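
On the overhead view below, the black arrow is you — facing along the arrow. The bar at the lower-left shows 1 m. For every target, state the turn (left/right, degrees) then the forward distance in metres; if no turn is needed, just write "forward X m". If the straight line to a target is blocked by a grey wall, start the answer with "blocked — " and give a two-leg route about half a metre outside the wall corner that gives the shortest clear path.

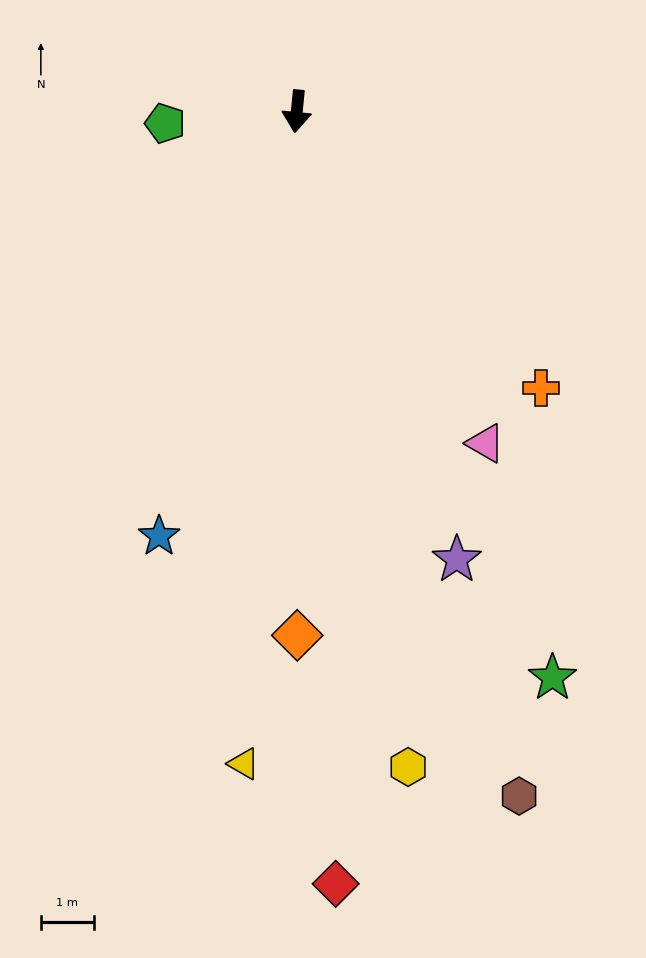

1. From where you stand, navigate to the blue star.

turn right 12°, forward 8.5 m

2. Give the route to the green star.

turn left 30°, forward 11.8 m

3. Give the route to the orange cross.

turn left 47°, forward 7.0 m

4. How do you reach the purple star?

turn left 25°, forward 9.0 m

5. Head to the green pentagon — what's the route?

turn right 79°, forward 2.5 m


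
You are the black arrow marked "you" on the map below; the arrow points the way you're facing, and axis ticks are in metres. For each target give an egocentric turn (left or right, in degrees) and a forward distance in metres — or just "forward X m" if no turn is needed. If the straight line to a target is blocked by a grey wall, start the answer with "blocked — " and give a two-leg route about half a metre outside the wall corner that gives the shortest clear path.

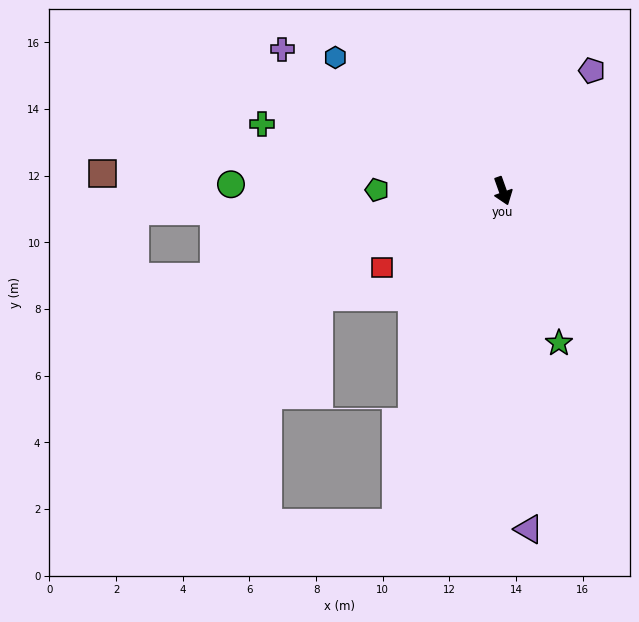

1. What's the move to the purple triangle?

turn right 15°, forward 10.2 m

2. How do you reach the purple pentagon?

turn left 124°, forward 4.5 m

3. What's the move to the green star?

forward 4.9 m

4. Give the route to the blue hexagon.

turn right 148°, forward 6.4 m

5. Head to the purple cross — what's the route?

turn right 142°, forward 7.9 m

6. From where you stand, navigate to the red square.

turn right 77°, forward 4.3 m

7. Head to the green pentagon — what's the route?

turn right 110°, forward 3.8 m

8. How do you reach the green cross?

turn right 125°, forward 7.5 m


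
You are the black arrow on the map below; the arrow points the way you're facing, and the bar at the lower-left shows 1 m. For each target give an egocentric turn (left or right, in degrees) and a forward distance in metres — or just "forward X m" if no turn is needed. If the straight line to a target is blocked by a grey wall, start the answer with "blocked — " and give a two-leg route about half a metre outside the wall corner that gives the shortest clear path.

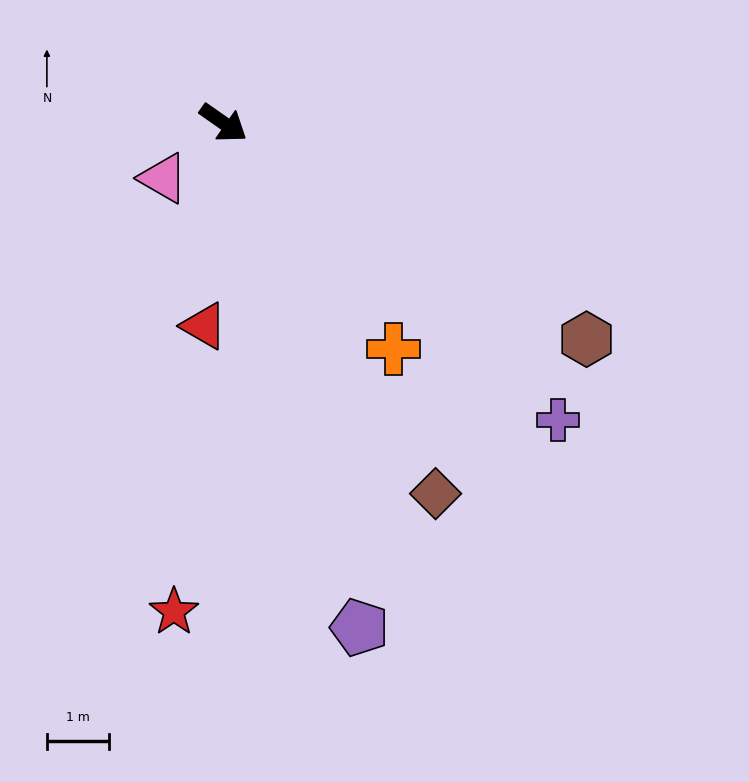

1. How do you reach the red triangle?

turn right 60°, forward 3.3 m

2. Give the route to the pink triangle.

turn right 102°, forward 1.3 m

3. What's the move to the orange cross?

turn right 18°, forward 4.6 m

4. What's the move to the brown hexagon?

turn left 4°, forward 6.9 m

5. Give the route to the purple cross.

turn right 7°, forward 7.3 m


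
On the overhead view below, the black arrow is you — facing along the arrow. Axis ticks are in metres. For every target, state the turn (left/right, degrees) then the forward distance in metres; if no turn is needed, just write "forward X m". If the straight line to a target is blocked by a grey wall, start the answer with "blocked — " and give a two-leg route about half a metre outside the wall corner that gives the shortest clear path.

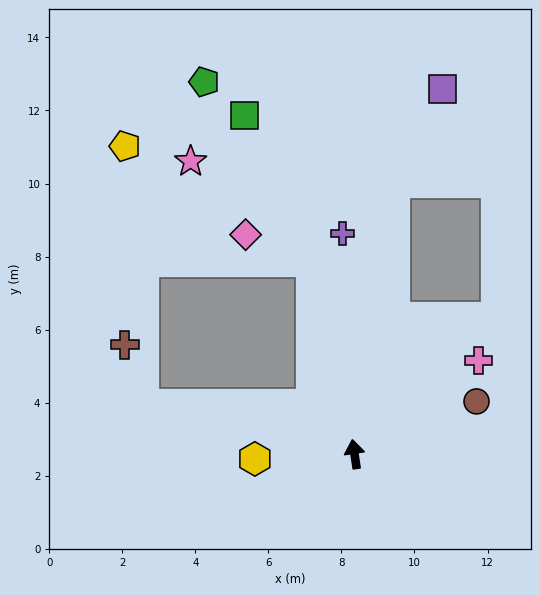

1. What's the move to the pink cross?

turn right 62°, forward 4.2 m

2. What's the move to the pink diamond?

blocked — turn left 4°, forward 5.4 m, then turn left 55°, forward 2.0 m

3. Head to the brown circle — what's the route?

turn right 75°, forward 3.6 m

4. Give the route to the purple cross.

turn right 5°, forward 6.0 m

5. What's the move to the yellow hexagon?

turn left 84°, forward 2.7 m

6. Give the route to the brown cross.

blocked — turn left 68°, forward 5.9 m, then turn right 59°, forward 1.7 m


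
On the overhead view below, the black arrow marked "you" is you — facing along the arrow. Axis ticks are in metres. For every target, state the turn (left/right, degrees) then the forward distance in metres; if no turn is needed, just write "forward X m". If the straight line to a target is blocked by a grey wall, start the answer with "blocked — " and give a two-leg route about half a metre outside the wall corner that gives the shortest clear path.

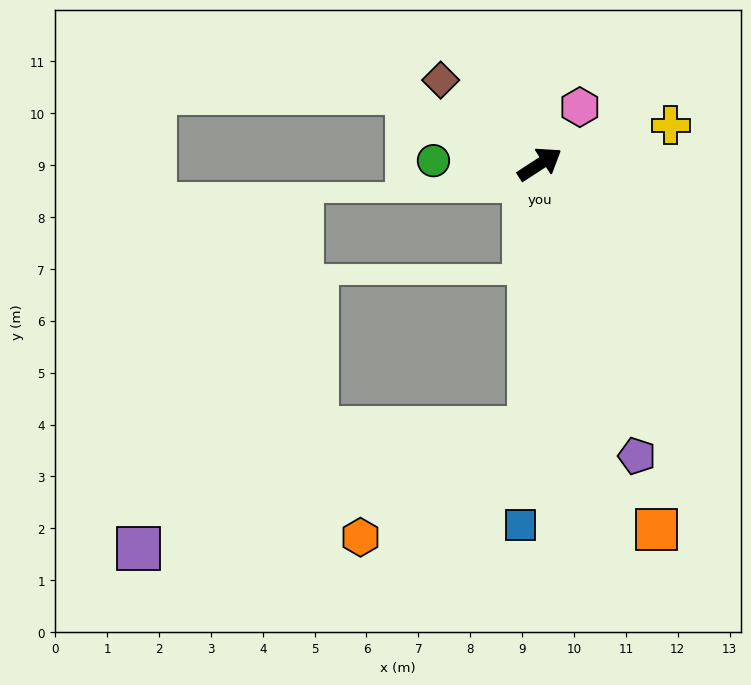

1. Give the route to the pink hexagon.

turn left 22°, forward 1.3 m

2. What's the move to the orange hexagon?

blocked — turn right 125°, forward 5.1 m, then turn right 55°, forward 3.9 m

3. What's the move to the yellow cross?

turn right 16°, forward 2.6 m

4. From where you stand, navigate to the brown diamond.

turn left 107°, forward 2.5 m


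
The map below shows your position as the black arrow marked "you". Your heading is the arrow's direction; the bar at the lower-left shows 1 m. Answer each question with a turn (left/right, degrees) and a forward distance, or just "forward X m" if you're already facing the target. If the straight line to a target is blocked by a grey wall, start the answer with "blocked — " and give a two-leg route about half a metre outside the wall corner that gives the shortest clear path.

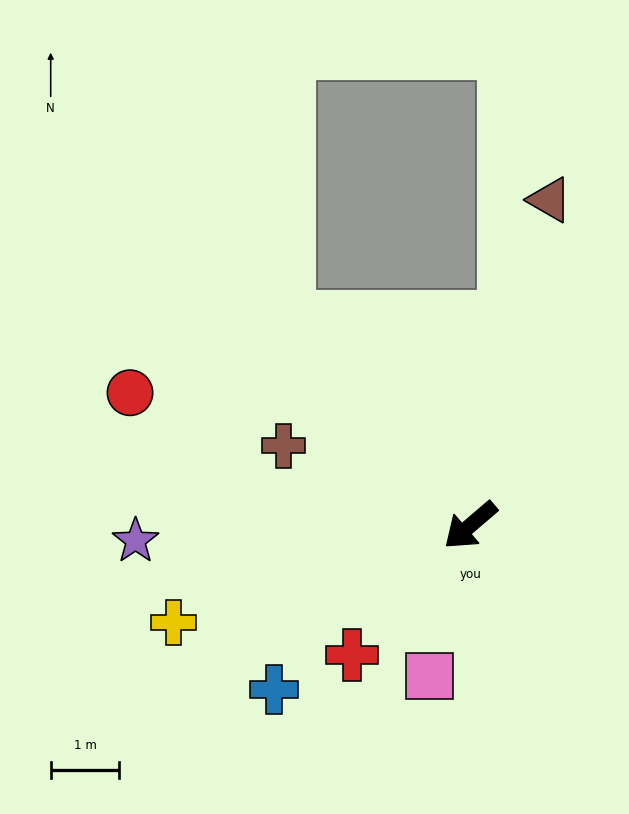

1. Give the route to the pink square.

turn left 34°, forward 2.3 m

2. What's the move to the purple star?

turn right 38°, forward 4.9 m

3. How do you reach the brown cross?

turn right 64°, forward 3.0 m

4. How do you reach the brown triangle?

turn right 144°, forward 4.9 m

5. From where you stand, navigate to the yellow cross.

turn right 22°, forward 4.6 m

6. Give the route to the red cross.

turn left 7°, forward 2.6 m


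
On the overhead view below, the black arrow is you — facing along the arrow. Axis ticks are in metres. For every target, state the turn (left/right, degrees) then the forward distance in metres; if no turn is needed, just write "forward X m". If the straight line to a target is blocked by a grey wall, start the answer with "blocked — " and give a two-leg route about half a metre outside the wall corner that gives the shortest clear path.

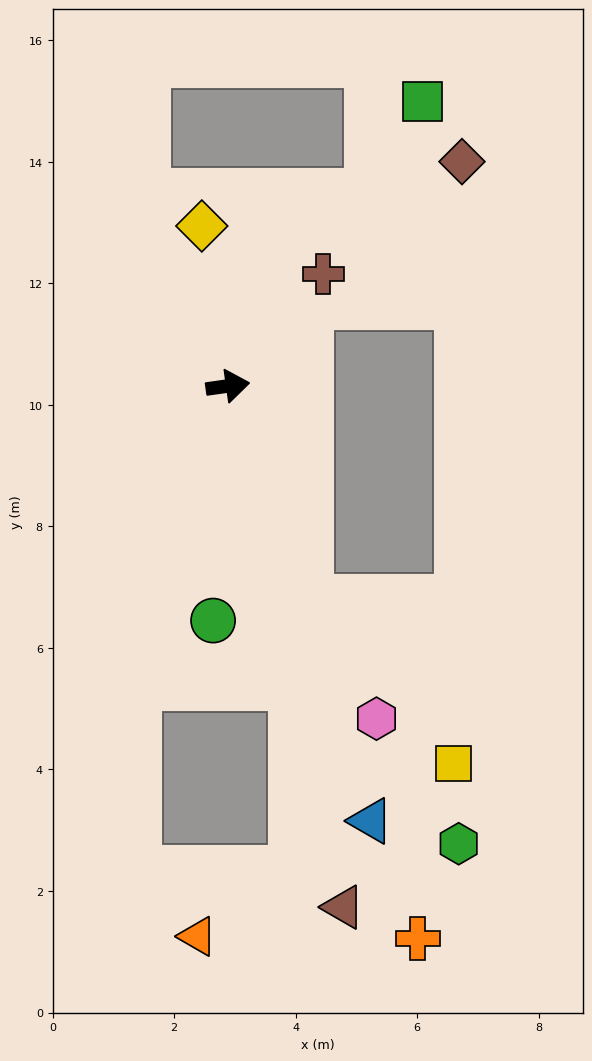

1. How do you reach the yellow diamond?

turn left 91°, forward 2.7 m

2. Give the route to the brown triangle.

turn right 86°, forward 8.8 m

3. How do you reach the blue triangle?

turn right 80°, forward 7.5 m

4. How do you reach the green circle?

turn right 102°, forward 3.9 m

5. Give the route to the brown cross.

turn left 42°, forward 2.4 m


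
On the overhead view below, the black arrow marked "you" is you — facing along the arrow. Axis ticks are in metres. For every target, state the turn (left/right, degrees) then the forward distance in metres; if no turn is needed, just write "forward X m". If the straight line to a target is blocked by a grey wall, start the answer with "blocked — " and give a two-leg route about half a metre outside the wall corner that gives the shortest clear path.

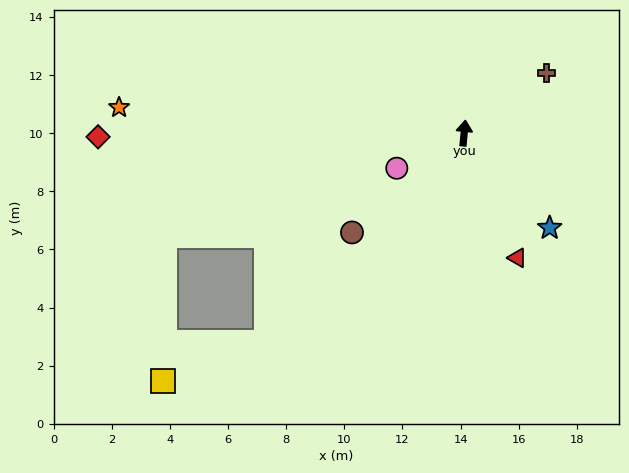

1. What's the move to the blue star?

turn right 133°, forward 4.4 m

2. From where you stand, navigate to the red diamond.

turn left 96°, forward 12.6 m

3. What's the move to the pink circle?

turn left 123°, forward 2.6 m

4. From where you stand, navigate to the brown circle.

turn left 137°, forward 5.2 m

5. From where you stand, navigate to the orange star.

turn left 91°, forward 11.9 m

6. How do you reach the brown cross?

turn right 48°, forward 3.5 m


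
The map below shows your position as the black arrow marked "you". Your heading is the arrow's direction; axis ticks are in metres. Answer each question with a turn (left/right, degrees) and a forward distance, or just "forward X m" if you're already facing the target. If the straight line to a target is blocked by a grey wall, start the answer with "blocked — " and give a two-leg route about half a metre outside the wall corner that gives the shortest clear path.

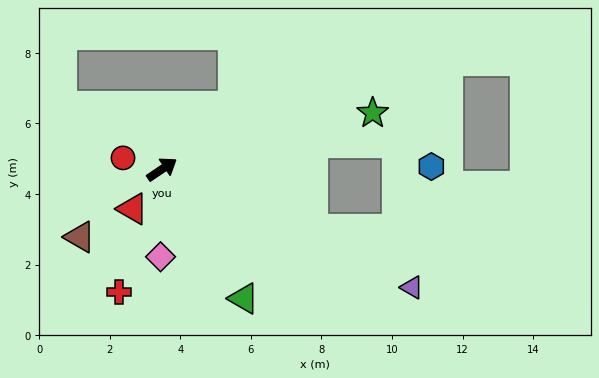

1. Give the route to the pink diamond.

turn right 125°, forward 2.5 m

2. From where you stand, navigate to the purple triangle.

turn right 59°, forward 7.8 m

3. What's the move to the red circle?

turn left 130°, forward 1.2 m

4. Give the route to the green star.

turn right 19°, forward 6.2 m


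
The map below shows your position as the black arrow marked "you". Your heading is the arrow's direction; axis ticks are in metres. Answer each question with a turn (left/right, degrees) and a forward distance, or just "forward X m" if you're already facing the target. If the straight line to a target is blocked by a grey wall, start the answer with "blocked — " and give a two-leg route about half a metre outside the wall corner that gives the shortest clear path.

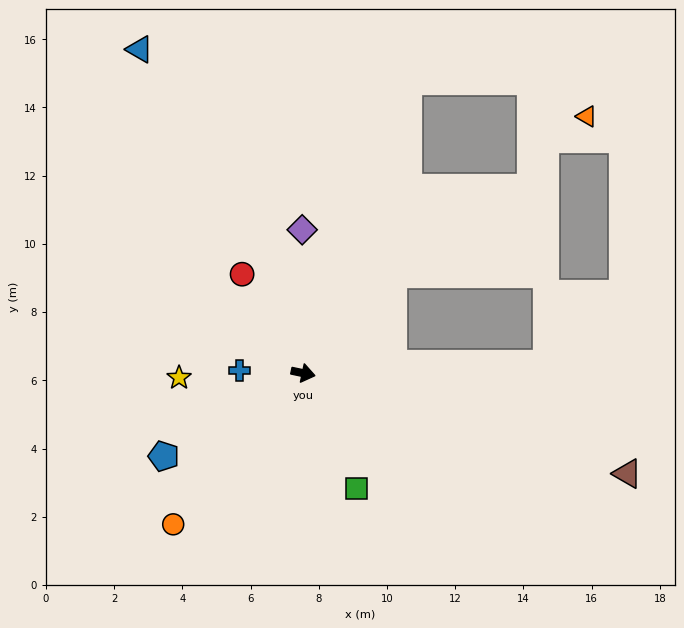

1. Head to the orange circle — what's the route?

turn right 119°, forward 5.8 m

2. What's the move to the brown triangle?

turn right 5°, forward 10.0 m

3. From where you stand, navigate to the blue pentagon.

turn right 137°, forward 4.8 m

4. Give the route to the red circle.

turn left 134°, forward 3.4 m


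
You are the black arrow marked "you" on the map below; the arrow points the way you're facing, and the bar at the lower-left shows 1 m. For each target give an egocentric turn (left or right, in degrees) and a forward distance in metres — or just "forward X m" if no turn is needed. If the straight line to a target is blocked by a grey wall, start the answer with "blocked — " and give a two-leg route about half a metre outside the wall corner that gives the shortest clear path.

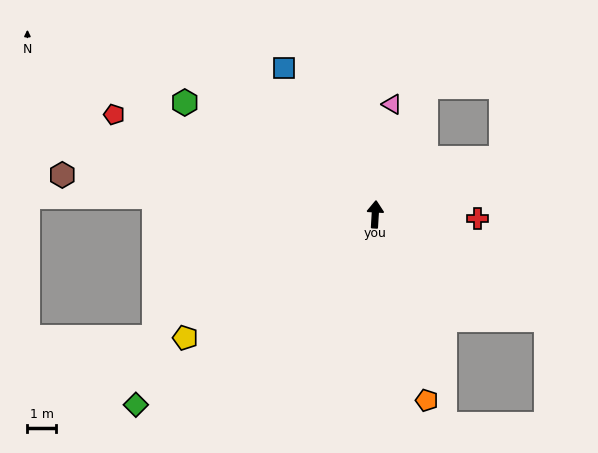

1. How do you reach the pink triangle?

turn right 5°, forward 3.8 m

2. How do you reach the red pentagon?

turn left 72°, forward 9.7 m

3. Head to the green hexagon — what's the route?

turn left 63°, forward 7.6 m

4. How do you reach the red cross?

turn right 89°, forward 3.5 m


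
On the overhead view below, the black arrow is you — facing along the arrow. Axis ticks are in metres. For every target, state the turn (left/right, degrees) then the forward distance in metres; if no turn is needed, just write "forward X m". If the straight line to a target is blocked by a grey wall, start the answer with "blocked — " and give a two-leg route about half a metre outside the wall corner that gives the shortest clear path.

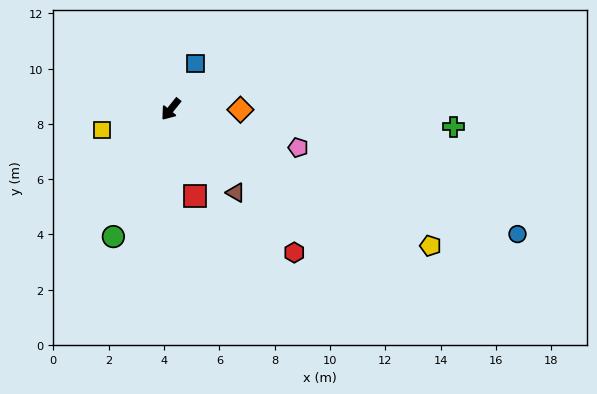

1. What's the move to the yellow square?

turn right 34°, forward 2.6 m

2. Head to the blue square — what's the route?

turn right 170°, forward 1.9 m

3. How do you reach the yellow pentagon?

turn left 101°, forward 10.6 m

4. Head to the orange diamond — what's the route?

turn left 128°, forward 2.5 m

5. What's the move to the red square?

turn left 54°, forward 3.3 m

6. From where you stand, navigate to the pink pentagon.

turn left 112°, forward 4.8 m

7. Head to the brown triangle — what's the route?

turn left 77°, forward 3.8 m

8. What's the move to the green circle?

turn left 14°, forward 5.1 m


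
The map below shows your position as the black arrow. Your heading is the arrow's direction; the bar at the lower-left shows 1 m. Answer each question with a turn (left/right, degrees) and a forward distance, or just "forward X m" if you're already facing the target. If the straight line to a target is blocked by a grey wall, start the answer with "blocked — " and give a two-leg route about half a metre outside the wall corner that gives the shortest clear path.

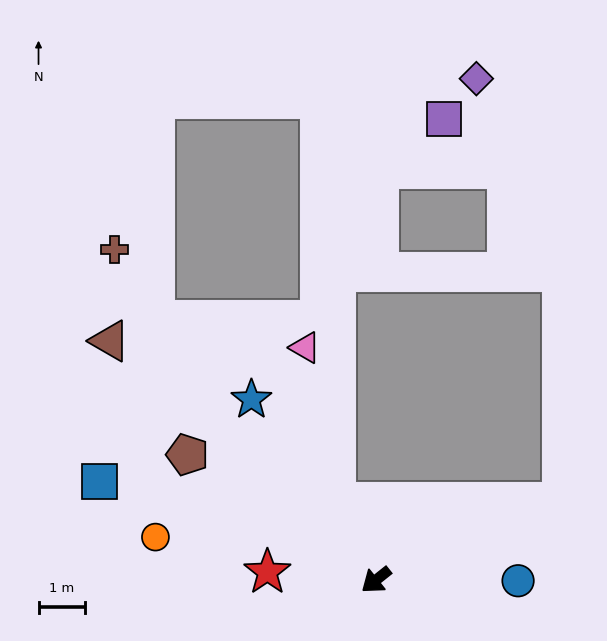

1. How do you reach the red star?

turn right 43°, forward 2.3 m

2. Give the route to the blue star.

turn right 94°, forward 4.7 m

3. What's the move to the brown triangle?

turn right 80°, forward 7.6 m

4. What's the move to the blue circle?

turn left 141°, forward 3.0 m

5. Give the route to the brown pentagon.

turn right 72°, forward 4.8 m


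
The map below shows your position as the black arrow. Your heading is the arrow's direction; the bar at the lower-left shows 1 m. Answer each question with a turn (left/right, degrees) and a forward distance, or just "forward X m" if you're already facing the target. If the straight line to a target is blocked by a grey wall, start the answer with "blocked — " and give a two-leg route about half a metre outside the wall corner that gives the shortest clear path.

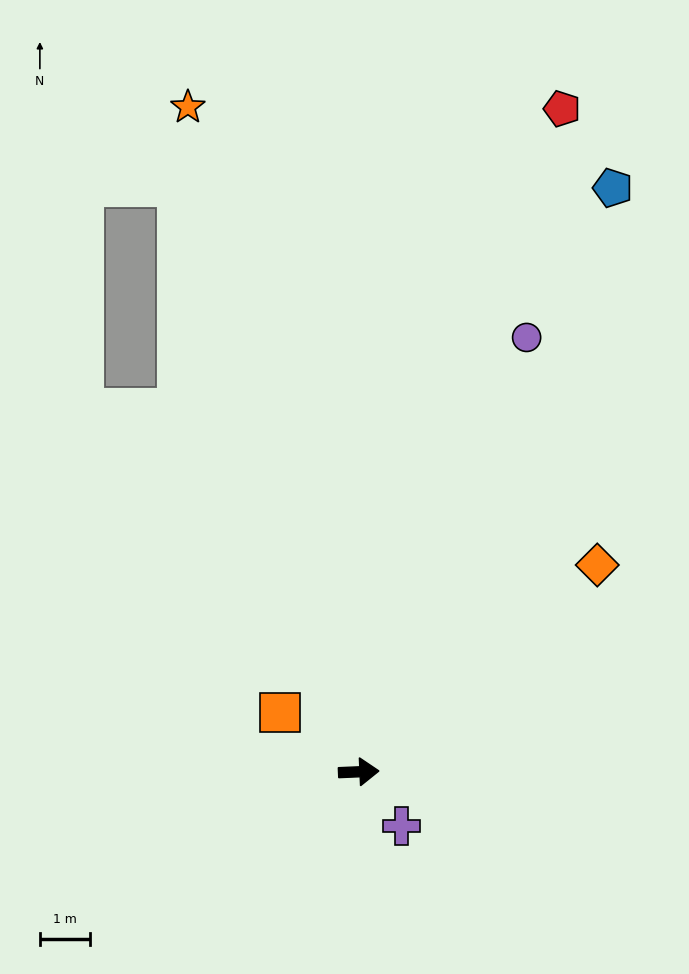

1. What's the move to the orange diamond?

turn left 39°, forward 6.3 m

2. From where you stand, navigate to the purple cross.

turn right 54°, forward 1.4 m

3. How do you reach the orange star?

turn left 102°, forward 13.7 m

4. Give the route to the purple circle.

turn left 66°, forward 9.3 m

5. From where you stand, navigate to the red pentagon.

turn left 71°, forward 13.9 m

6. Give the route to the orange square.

turn left 141°, forward 2.0 m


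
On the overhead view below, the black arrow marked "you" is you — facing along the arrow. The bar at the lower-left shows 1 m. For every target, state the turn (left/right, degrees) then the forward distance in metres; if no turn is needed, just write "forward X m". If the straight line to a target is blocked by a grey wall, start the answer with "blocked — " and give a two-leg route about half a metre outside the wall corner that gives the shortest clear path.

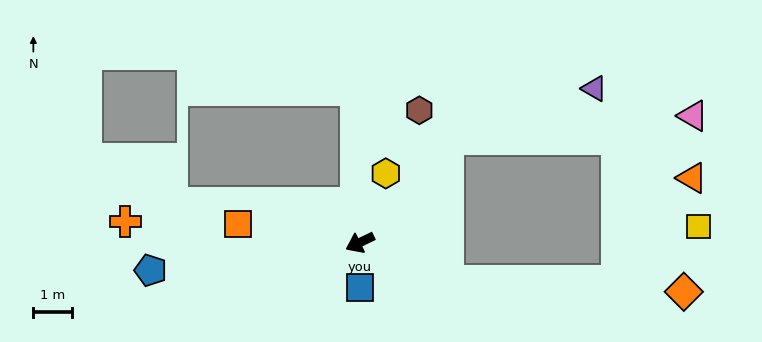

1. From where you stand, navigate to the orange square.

turn right 35°, forward 3.2 m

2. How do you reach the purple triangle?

blocked — turn right 156°, forward 3.6 m, then turn right 31°, forward 4.0 m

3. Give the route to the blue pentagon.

turn right 18°, forward 5.5 m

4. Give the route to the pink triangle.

blocked — turn right 156°, forward 3.6 m, then turn right 44°, forward 6.4 m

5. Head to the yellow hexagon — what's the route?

turn right 136°, forward 1.9 m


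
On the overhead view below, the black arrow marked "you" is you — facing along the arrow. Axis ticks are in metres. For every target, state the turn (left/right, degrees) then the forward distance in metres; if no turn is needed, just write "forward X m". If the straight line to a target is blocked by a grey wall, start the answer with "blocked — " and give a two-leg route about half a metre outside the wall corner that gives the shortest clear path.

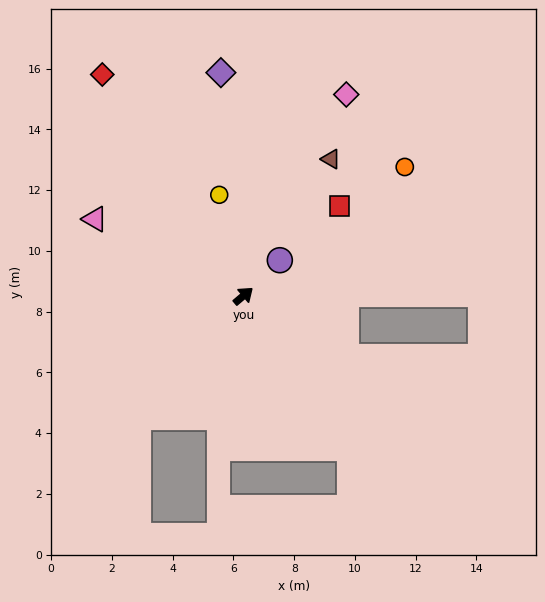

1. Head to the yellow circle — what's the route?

turn left 63°, forward 3.4 m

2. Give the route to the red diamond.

turn left 82°, forward 8.6 m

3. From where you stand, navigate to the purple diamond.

turn left 56°, forward 7.4 m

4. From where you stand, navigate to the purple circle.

turn left 4°, forward 1.7 m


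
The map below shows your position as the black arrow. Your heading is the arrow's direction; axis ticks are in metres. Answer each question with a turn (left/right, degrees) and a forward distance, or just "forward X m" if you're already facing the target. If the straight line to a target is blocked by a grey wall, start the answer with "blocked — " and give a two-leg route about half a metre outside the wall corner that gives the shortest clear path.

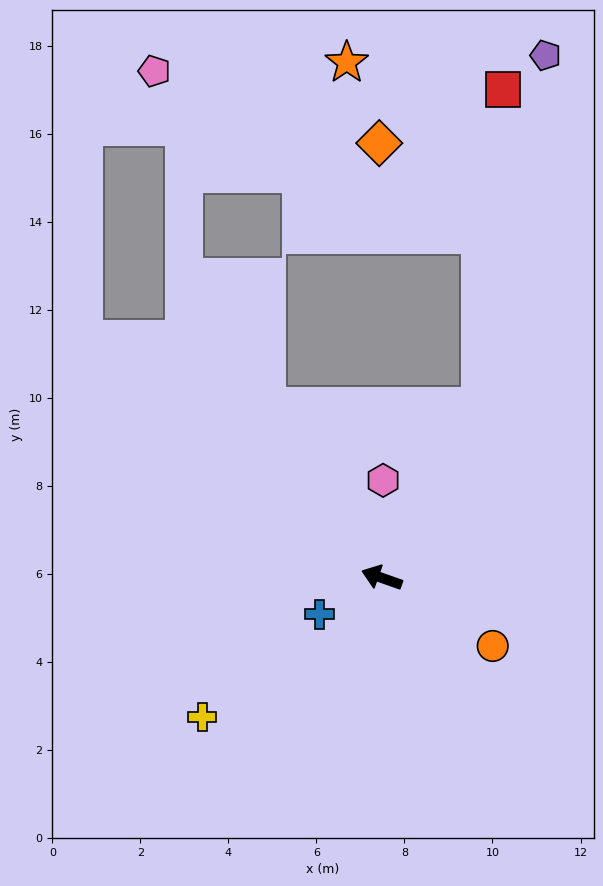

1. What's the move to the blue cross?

turn left 50°, forward 1.6 m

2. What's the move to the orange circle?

turn left 168°, forward 3.0 m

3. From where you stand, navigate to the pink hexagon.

turn right 71°, forward 2.2 m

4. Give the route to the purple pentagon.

blocked — turn right 100°, forward 4.5 m, then turn left 19°, forward 8.1 m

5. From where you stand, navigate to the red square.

blocked — turn right 100°, forward 4.5 m, then turn left 25°, forward 7.2 m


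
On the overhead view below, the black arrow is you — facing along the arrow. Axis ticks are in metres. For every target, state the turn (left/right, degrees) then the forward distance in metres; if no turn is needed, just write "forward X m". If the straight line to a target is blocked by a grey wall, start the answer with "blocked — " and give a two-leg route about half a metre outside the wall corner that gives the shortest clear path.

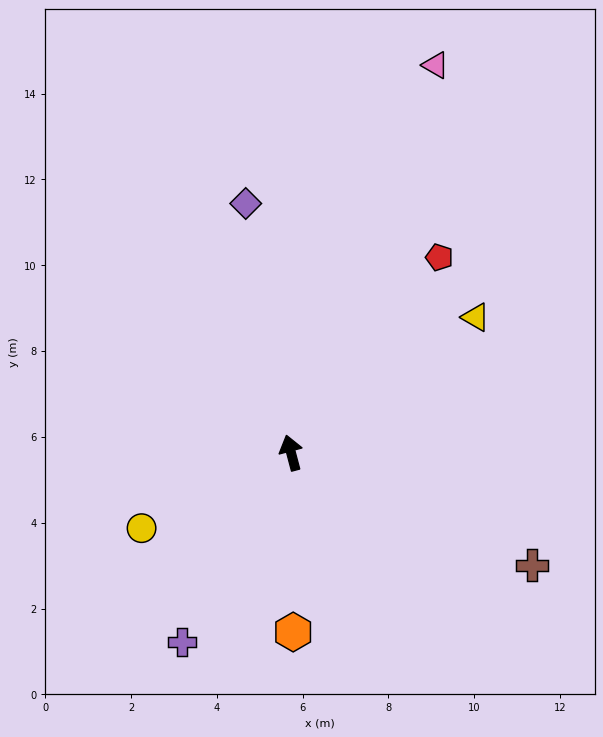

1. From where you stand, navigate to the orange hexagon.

turn left 166°, forward 4.2 m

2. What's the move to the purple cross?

turn left 135°, forward 5.1 m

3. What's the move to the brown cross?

turn right 130°, forward 6.2 m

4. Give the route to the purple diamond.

turn right 5°, forward 5.9 m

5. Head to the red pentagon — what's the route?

turn right 52°, forward 5.7 m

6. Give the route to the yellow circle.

turn left 102°, forward 3.9 m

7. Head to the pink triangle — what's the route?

turn right 35°, forward 9.6 m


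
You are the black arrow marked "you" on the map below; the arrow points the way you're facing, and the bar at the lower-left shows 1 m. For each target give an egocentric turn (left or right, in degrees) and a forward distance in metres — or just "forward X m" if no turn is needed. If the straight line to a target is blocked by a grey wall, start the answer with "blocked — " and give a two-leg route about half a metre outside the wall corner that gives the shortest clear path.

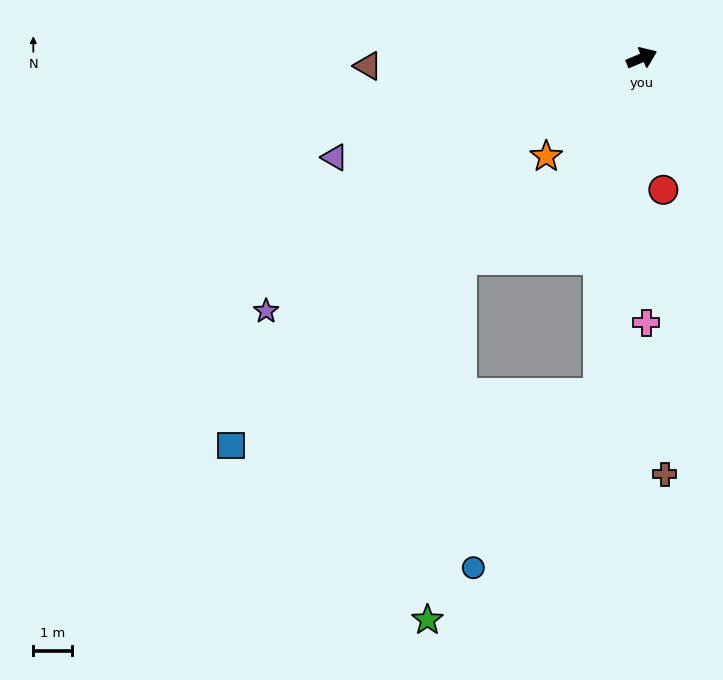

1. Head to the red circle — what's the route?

turn right 104°, forward 3.5 m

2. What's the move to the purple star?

turn right 169°, forward 11.8 m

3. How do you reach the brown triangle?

turn left 159°, forward 7.2 m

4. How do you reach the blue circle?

blocked — turn right 120°, forward 8.9 m, then turn right 29°, forward 5.6 m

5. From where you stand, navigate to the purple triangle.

turn left 175°, forward 8.4 m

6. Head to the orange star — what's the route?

turn right 157°, forward 3.6 m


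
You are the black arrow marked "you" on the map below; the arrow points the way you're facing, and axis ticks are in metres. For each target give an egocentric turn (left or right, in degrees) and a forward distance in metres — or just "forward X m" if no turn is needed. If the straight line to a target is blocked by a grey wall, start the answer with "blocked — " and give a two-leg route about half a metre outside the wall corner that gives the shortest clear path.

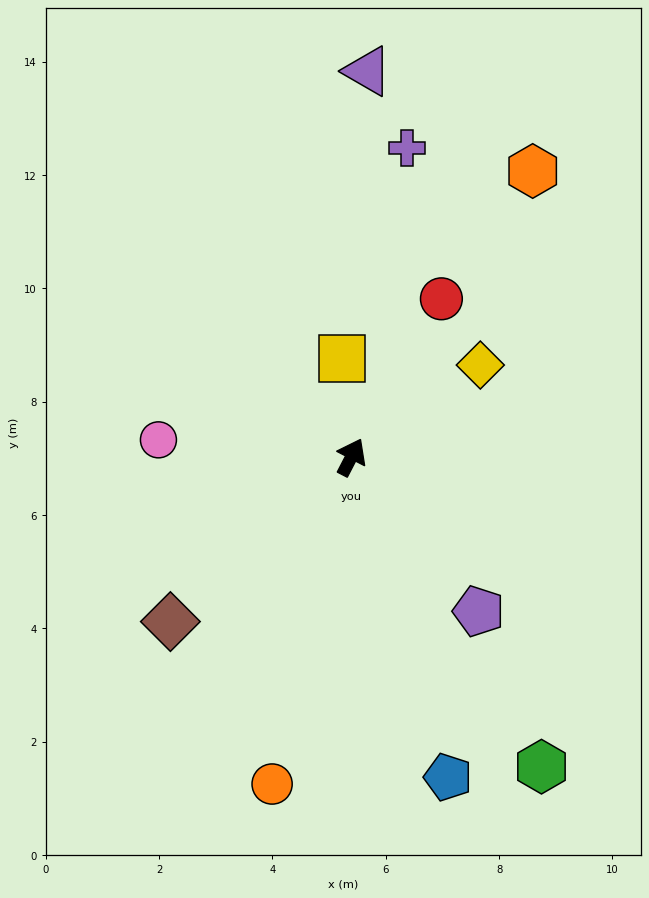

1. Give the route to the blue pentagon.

turn right 136°, forward 5.9 m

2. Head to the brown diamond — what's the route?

turn left 160°, forward 4.3 m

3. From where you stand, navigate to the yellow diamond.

turn right 27°, forward 2.8 m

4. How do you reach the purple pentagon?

turn right 113°, forward 3.5 m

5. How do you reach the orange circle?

turn right 166°, forward 5.9 m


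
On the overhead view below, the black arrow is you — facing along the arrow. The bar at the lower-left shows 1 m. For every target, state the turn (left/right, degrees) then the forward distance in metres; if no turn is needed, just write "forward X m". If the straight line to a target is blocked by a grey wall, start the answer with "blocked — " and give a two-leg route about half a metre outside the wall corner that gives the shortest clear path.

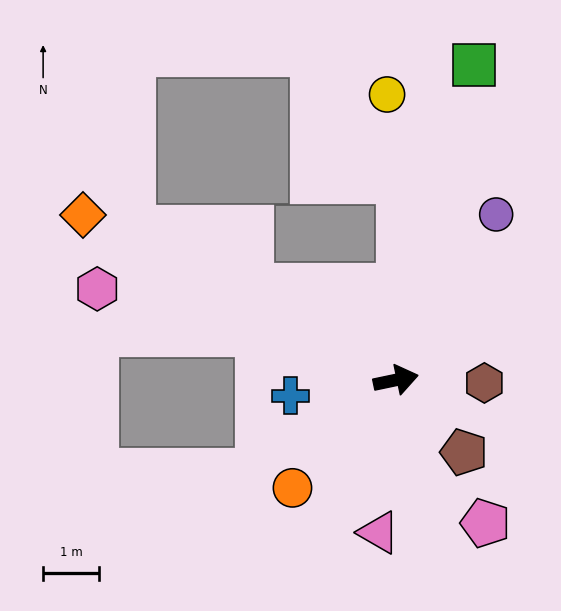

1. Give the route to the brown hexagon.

turn right 14°, forward 1.6 m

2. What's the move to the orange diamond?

turn left 140°, forward 6.3 m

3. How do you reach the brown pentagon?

turn right 59°, forward 1.8 m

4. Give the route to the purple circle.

turn left 47°, forward 3.4 m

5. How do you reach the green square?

turn left 64°, forward 5.8 m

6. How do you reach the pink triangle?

turn right 108°, forward 2.7 m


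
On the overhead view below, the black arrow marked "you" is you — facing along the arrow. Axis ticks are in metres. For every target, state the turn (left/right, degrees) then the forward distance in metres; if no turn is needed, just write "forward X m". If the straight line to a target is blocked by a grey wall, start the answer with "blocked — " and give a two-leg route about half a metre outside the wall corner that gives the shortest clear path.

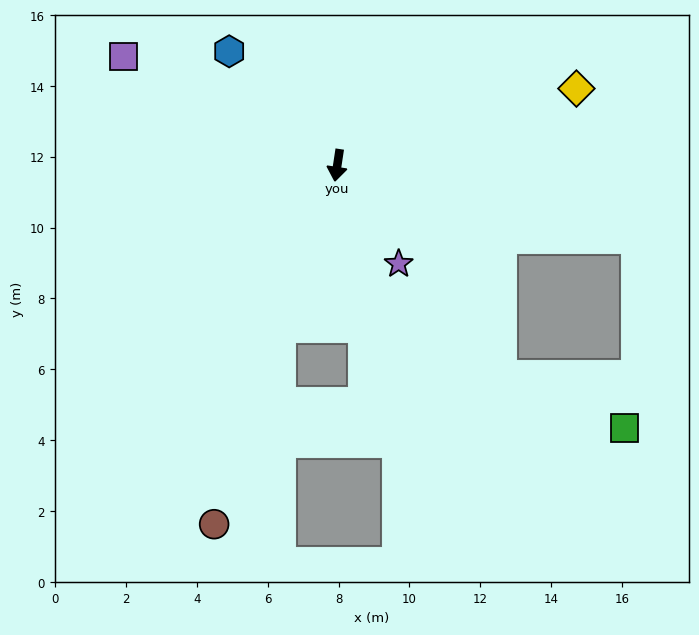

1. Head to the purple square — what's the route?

turn right 108°, forward 6.8 m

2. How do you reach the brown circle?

turn right 10°, forward 10.7 m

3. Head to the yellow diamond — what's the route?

turn left 116°, forward 7.1 m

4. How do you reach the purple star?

turn left 41°, forward 3.3 m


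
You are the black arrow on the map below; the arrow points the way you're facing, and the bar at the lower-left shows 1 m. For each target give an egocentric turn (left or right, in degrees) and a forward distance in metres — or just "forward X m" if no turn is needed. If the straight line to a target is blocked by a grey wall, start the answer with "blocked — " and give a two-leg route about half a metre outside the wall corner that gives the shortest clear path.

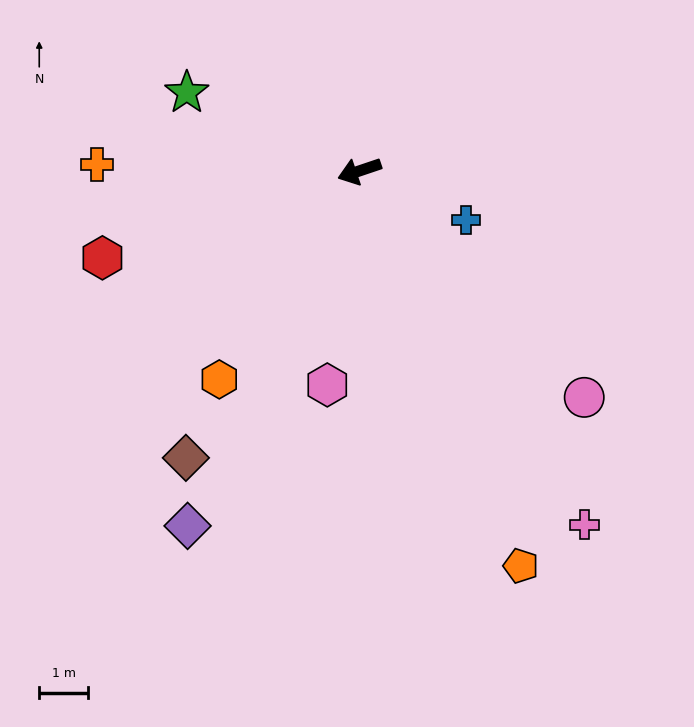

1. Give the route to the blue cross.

turn left 137°, forward 2.4 m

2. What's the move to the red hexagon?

forward 5.6 m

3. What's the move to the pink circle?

turn left 116°, forward 6.5 m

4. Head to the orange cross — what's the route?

turn right 20°, forward 5.4 m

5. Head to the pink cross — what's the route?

turn left 104°, forward 8.6 m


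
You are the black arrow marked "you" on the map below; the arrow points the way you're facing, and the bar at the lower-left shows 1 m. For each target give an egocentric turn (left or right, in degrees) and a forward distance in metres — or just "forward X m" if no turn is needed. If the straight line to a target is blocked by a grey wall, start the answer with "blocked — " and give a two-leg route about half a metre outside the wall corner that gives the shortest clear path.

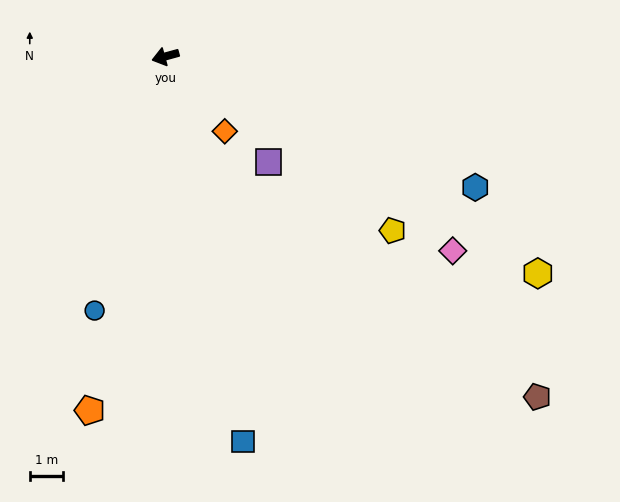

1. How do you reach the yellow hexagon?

turn left 134°, forward 12.8 m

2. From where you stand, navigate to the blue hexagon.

turn left 142°, forward 10.0 m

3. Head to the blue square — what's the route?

turn left 86°, forward 11.7 m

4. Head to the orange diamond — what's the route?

turn left 113°, forward 2.8 m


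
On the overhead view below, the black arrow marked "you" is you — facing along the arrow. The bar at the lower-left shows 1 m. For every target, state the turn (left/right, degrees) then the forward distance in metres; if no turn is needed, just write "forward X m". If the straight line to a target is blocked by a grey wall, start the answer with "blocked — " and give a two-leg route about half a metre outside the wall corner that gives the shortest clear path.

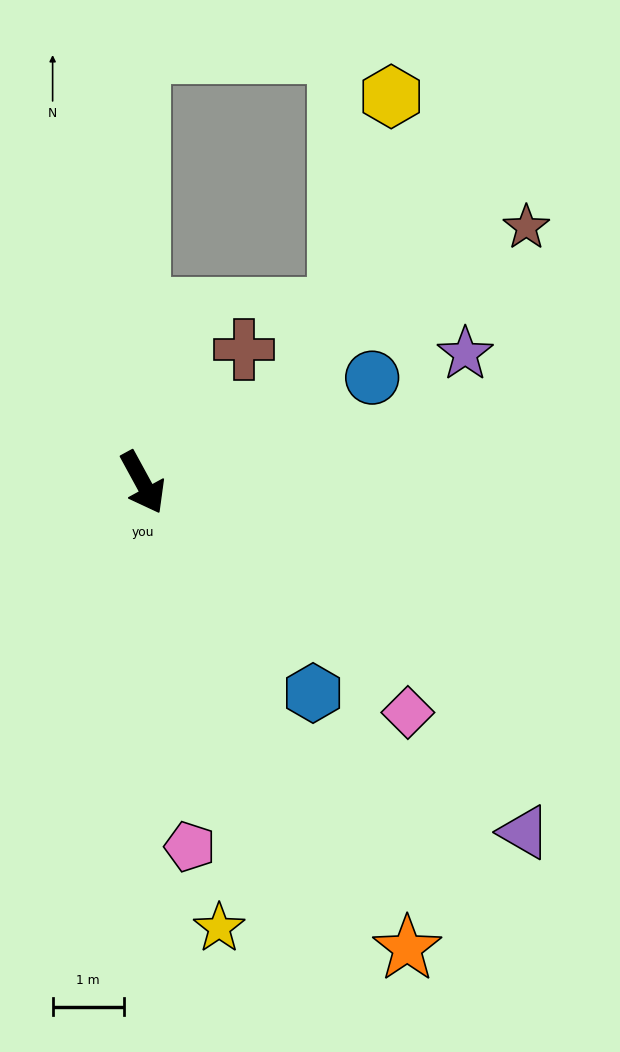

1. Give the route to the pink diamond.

turn left 20°, forward 4.9 m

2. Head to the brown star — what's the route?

turn left 95°, forward 6.5 m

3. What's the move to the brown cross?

turn left 114°, forward 2.3 m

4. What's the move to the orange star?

forward 7.5 m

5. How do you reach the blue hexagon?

turn left 10°, forward 3.8 m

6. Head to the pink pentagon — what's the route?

turn right 21°, forward 5.2 m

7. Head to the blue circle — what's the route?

turn left 86°, forward 3.5 m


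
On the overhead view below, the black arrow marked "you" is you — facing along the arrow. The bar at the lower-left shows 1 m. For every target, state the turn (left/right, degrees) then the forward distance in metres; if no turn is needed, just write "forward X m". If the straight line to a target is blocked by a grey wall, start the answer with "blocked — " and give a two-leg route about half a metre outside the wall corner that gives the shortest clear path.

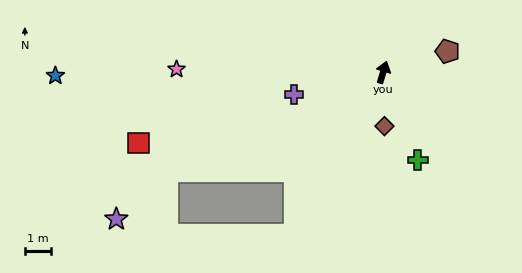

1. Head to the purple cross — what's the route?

turn left 121°, forward 3.5 m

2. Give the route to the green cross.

turn right 142°, forward 3.6 m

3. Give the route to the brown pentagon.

turn right 55°, forward 2.6 m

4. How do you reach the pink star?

turn left 106°, forward 7.8 m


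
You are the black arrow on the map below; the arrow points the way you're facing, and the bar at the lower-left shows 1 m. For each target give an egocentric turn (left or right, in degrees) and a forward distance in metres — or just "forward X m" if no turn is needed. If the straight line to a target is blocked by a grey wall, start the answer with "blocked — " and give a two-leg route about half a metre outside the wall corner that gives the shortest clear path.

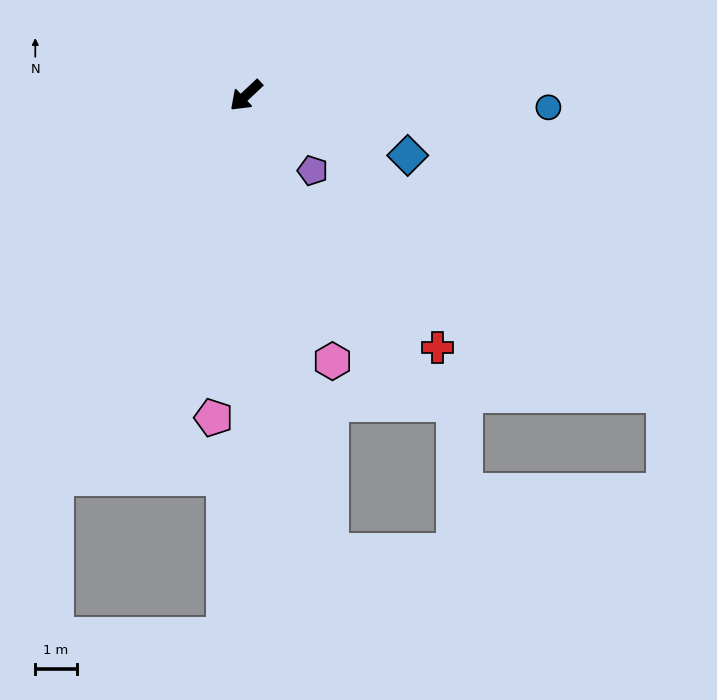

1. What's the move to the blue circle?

turn left 134°, forward 7.3 m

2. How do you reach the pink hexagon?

turn left 65°, forward 6.7 m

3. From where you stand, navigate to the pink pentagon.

turn left 41°, forward 7.8 m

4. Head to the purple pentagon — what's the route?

turn left 88°, forward 2.4 m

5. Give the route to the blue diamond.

turn left 116°, forward 4.2 m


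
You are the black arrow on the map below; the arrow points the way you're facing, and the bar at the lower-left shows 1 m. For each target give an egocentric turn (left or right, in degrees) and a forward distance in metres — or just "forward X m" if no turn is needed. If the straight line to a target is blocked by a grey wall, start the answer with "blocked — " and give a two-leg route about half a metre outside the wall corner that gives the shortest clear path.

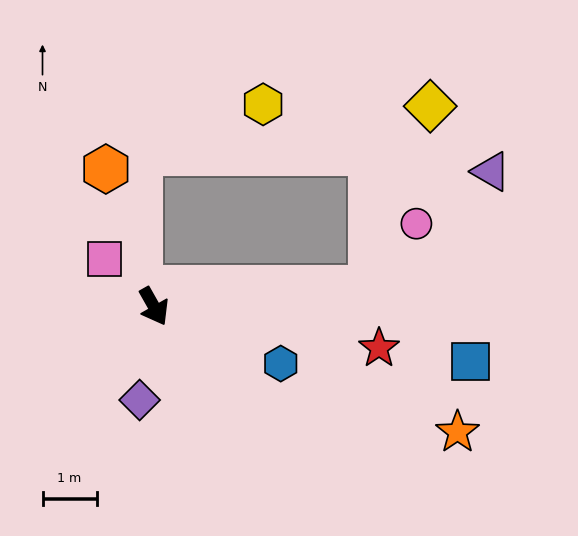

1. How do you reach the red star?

turn left 50°, forward 4.2 m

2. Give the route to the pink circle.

blocked — turn left 65°, forward 4.0 m, then turn left 51°, forward 1.5 m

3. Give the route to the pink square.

turn right 163°, forward 1.3 m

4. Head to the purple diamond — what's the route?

turn right 38°, forward 1.8 m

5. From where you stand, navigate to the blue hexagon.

turn left 36°, forward 2.6 m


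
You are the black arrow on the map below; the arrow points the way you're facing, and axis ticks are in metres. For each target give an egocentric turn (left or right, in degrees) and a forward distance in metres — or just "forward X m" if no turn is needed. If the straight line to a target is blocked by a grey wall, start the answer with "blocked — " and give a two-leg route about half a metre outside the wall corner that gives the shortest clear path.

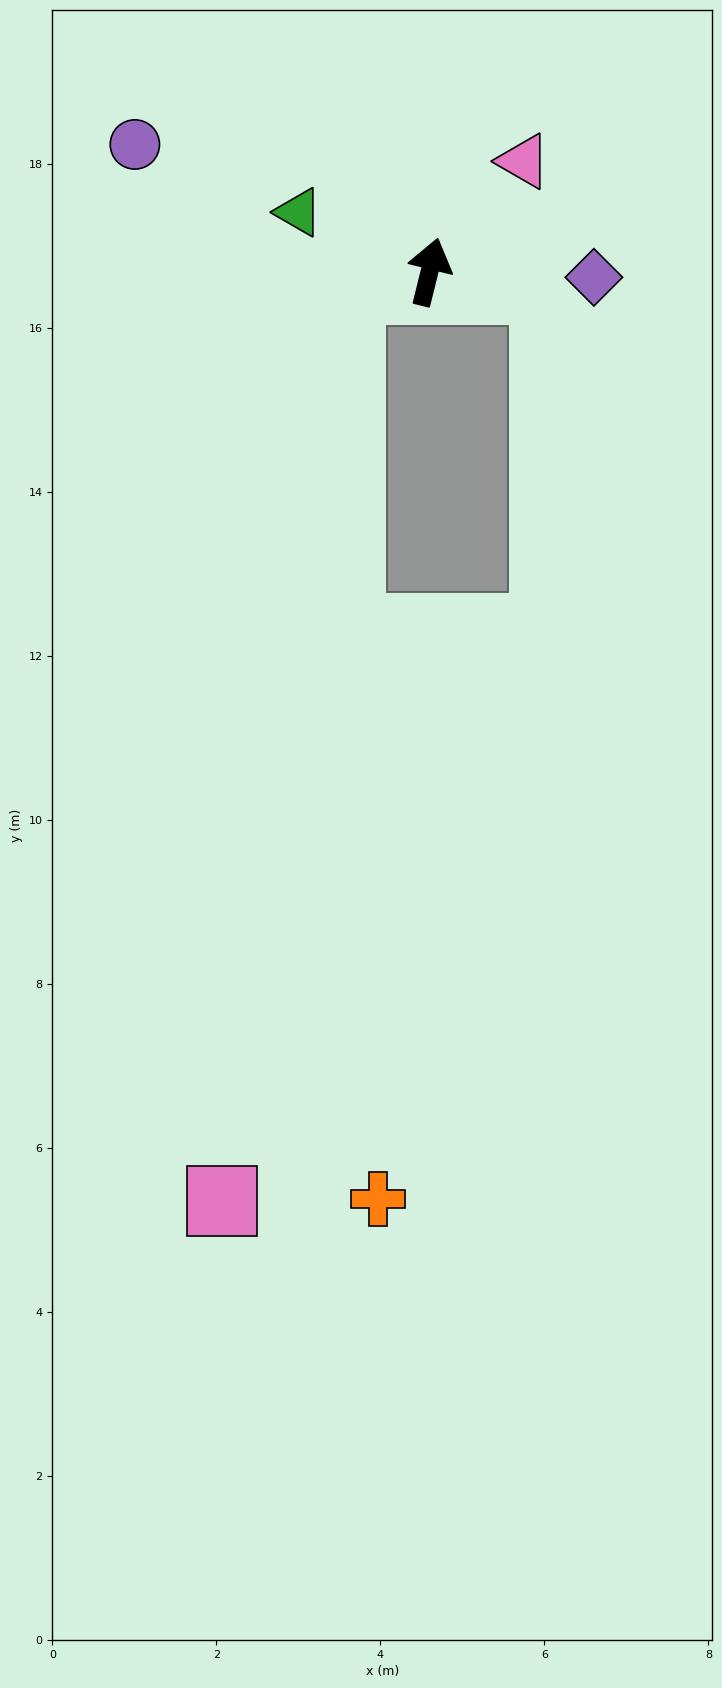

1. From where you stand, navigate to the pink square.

blocked — turn left 116°, forward 1.0 m, then turn left 70°, forward 11.2 m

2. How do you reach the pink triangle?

turn right 27°, forward 1.8 m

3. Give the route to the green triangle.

turn left 79°, forward 1.8 m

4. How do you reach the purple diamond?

turn right 78°, forward 2.0 m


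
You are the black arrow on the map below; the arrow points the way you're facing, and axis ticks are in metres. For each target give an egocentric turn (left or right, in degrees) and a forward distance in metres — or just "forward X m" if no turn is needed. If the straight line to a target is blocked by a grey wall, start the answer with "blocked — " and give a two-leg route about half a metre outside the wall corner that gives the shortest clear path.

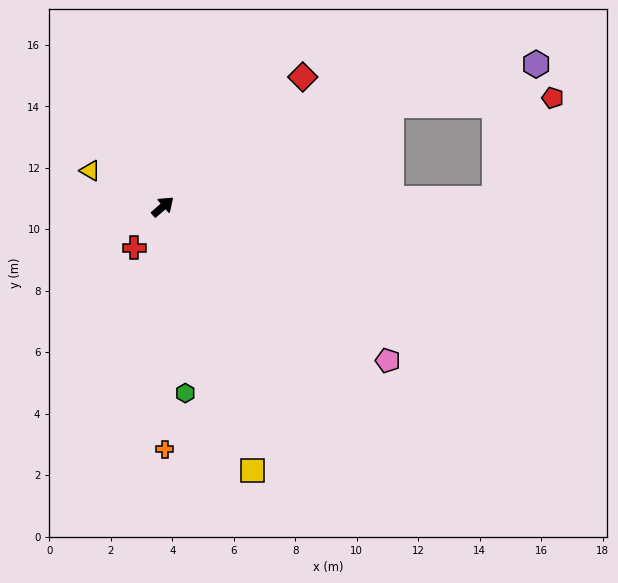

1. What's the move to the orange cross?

turn right 131°, forward 7.9 m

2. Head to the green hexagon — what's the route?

turn right 124°, forward 6.1 m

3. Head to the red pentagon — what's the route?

blocked — turn right 17°, forward 8.1 m, then turn right 22°, forward 5.3 m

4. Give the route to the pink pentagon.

turn right 76°, forward 8.9 m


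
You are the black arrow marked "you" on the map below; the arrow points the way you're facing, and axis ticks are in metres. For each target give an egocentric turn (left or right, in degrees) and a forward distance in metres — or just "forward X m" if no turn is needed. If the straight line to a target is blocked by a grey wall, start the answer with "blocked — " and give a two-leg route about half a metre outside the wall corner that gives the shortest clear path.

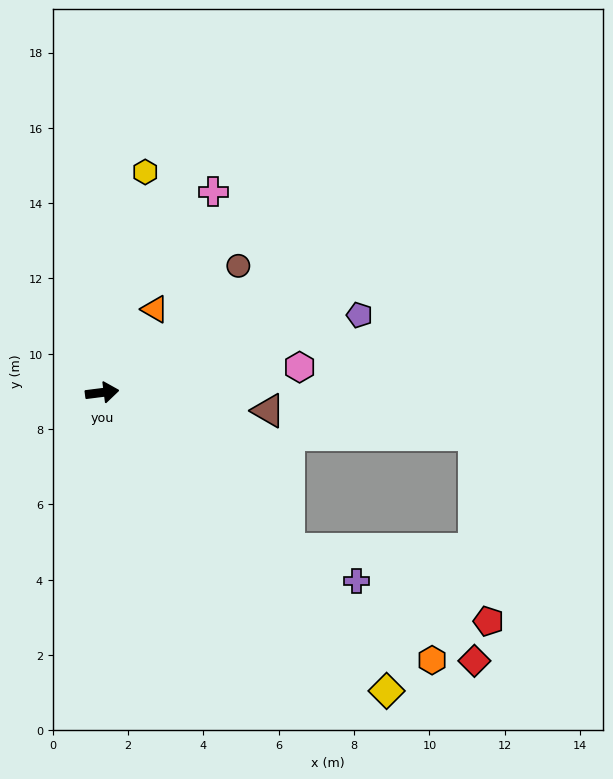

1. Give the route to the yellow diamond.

turn right 54°, forward 10.9 m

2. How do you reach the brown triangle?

turn right 13°, forward 4.4 m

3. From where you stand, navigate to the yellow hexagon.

turn left 72°, forward 6.0 m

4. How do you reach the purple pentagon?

turn left 10°, forward 7.1 m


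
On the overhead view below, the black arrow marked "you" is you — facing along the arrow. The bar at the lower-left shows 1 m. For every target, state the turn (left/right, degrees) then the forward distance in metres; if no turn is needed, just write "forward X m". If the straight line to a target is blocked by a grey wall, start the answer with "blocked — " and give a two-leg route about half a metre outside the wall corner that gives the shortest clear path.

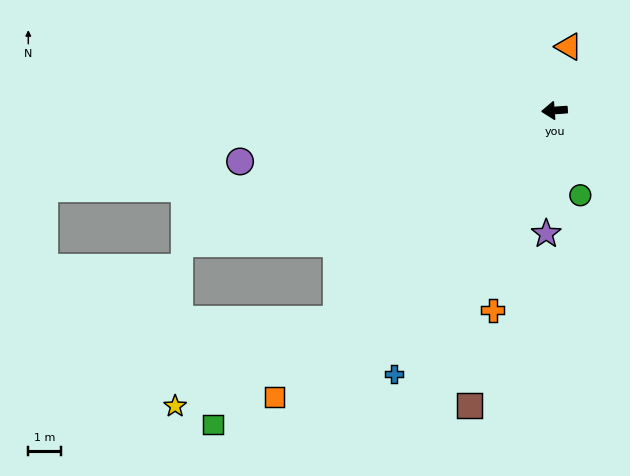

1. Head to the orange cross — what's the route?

turn left 69°, forward 6.5 m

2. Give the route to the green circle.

turn left 103°, forward 2.7 m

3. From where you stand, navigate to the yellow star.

blocked — turn left 40°, forward 9.3 m, then turn right 16°, forward 5.7 m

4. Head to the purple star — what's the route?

turn left 82°, forward 3.8 m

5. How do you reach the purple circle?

turn left 5°, forward 9.8 m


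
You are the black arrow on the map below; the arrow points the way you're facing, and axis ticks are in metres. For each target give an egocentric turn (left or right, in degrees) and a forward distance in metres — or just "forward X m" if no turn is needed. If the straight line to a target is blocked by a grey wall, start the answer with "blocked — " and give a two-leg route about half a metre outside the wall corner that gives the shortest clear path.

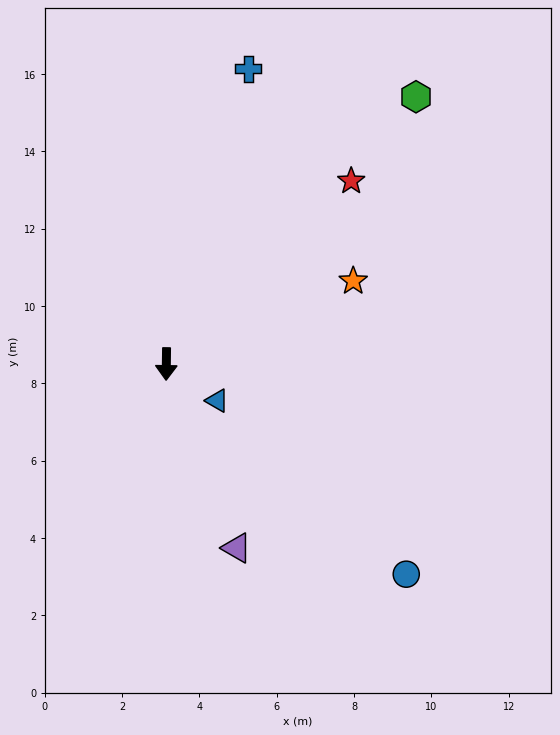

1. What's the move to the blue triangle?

turn left 55°, forward 1.6 m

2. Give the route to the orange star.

turn left 115°, forward 5.3 m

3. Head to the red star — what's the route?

turn left 136°, forward 6.7 m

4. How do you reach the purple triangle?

turn left 22°, forward 5.1 m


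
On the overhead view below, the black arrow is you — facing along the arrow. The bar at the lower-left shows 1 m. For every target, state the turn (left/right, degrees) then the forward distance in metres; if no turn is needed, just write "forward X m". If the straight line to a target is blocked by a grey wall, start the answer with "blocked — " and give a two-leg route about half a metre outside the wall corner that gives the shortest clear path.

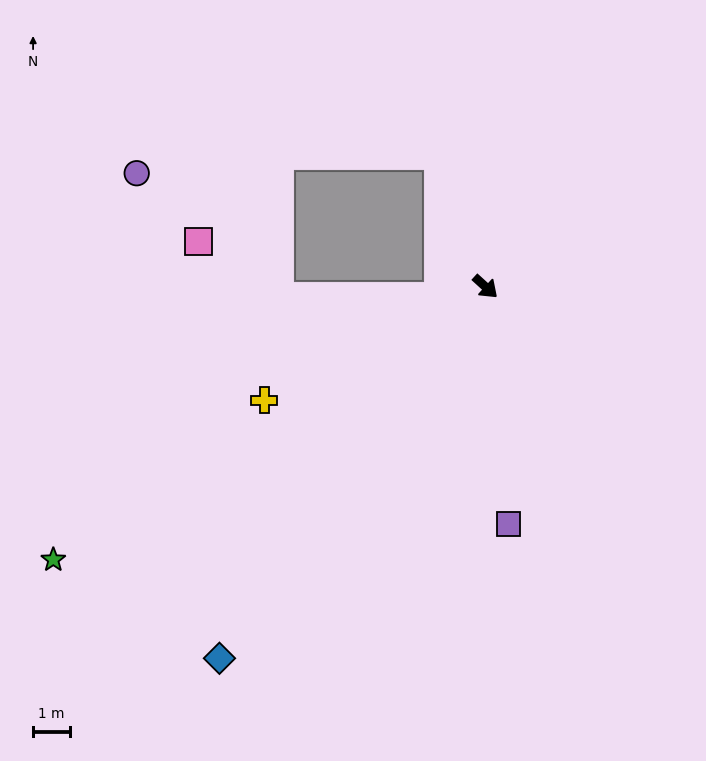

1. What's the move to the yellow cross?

turn right 111°, forward 6.7 m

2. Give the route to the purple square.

turn right 42°, forward 6.4 m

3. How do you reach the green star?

turn right 105°, forward 13.8 m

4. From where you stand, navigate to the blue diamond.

turn right 83°, forward 12.3 m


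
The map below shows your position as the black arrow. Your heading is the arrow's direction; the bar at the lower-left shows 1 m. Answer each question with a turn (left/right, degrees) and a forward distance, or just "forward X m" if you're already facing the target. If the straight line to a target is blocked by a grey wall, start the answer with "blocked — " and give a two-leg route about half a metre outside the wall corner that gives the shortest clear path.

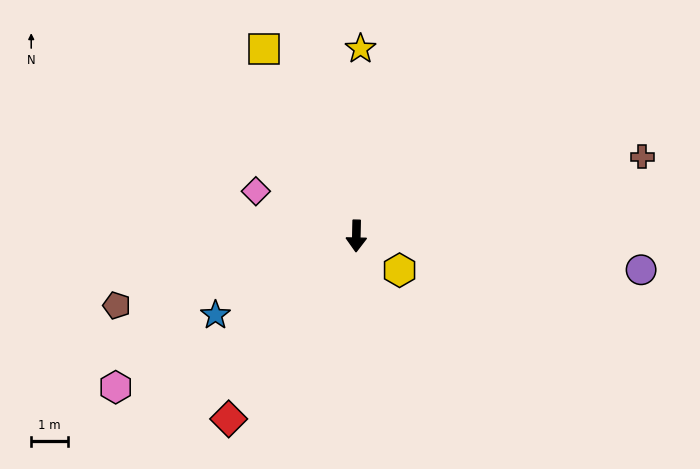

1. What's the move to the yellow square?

turn right 153°, forward 5.7 m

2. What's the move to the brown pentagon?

turn right 73°, forward 6.8 m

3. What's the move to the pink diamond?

turn right 113°, forward 3.0 m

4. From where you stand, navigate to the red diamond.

turn right 34°, forward 6.1 m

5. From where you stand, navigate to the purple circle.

turn left 84°, forward 7.9 m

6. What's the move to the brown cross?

turn left 107°, forward 8.1 m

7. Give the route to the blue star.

turn right 60°, forward 4.4 m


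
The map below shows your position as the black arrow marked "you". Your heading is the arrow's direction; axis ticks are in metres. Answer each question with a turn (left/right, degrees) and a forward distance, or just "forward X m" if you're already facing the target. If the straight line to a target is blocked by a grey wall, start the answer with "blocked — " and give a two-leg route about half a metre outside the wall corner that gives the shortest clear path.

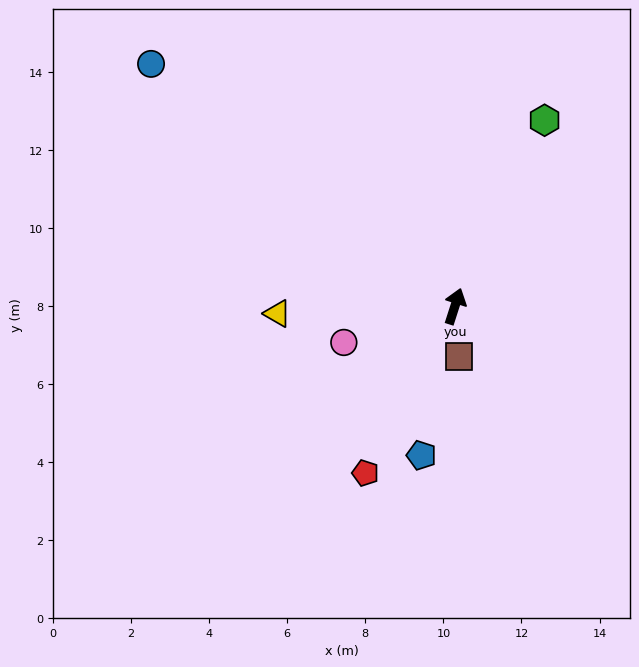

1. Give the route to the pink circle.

turn left 126°, forward 3.0 m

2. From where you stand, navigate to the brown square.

turn right 158°, forward 1.3 m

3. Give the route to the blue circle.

turn left 69°, forward 10.0 m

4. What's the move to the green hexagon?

turn right 8°, forward 5.3 m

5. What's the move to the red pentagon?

turn left 170°, forward 4.8 m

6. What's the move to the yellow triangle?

turn left 110°, forward 4.5 m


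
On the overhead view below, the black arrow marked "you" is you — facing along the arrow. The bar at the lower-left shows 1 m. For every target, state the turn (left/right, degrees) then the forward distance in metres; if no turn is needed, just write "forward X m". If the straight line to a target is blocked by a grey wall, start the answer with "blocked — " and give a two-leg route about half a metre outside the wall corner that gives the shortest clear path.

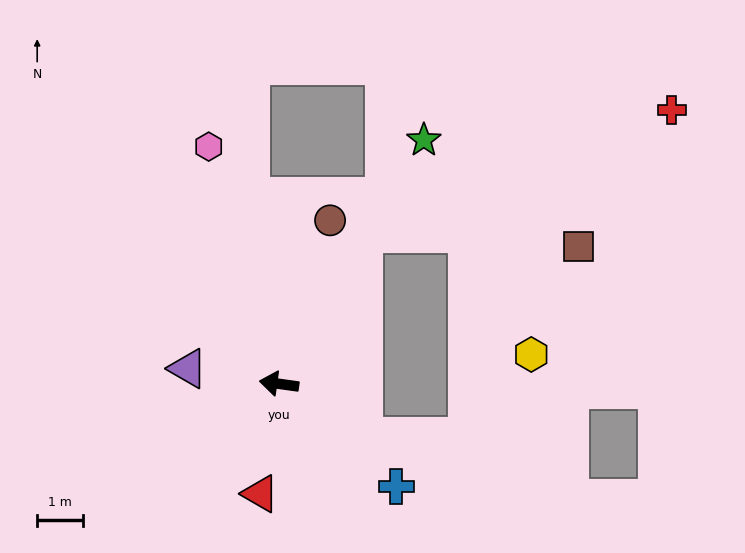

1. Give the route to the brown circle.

turn right 99°, forward 3.8 m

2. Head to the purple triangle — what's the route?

forward 2.0 m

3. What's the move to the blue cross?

turn left 147°, forward 3.4 m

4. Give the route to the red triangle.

turn left 88°, forward 2.5 m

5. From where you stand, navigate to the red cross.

blocked — turn right 111°, forward 3.8 m, then turn right 39°, forward 7.3 m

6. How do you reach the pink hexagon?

turn right 66°, forward 5.4 m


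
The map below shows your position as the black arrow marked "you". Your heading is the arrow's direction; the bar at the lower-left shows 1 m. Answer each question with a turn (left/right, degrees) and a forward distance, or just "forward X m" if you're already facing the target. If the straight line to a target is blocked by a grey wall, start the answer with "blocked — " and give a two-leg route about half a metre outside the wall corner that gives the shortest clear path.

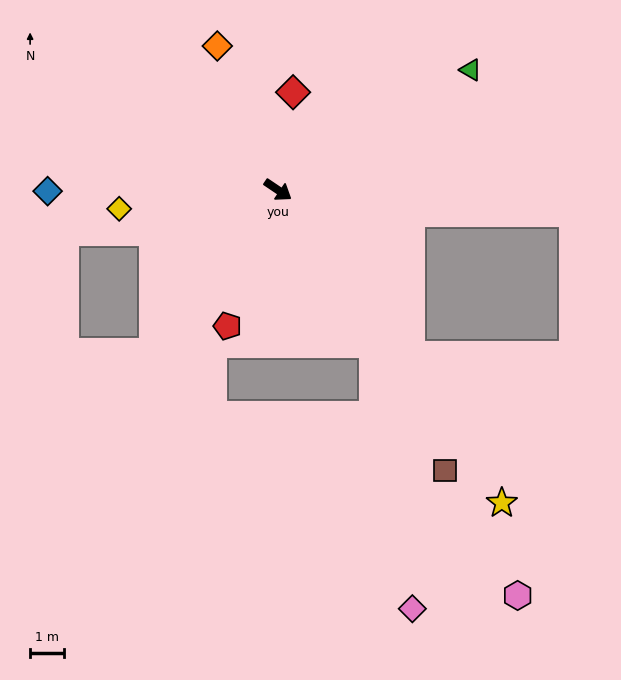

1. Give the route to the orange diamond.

turn left 147°, forward 4.7 m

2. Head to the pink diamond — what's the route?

blocked — turn right 24°, forward 5.4 m, then turn right 24°, forward 8.0 m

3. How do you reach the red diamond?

turn left 115°, forward 3.0 m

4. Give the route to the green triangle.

turn left 66°, forward 6.8 m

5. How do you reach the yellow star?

turn right 20°, forward 11.5 m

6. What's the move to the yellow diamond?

turn right 139°, forward 4.8 m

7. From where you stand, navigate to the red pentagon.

turn right 76°, forward 4.3 m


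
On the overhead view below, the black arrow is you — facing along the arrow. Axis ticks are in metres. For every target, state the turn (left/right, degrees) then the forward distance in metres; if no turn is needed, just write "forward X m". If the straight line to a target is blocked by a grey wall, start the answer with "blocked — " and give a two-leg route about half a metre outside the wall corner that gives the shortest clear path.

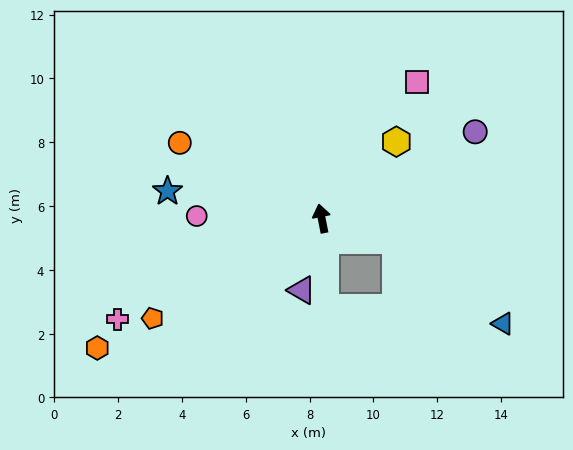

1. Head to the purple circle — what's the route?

turn right 72°, forward 5.5 m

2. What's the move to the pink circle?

turn left 78°, forward 3.9 m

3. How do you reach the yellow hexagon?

turn right 55°, forward 3.4 m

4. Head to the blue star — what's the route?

turn left 69°, forward 4.9 m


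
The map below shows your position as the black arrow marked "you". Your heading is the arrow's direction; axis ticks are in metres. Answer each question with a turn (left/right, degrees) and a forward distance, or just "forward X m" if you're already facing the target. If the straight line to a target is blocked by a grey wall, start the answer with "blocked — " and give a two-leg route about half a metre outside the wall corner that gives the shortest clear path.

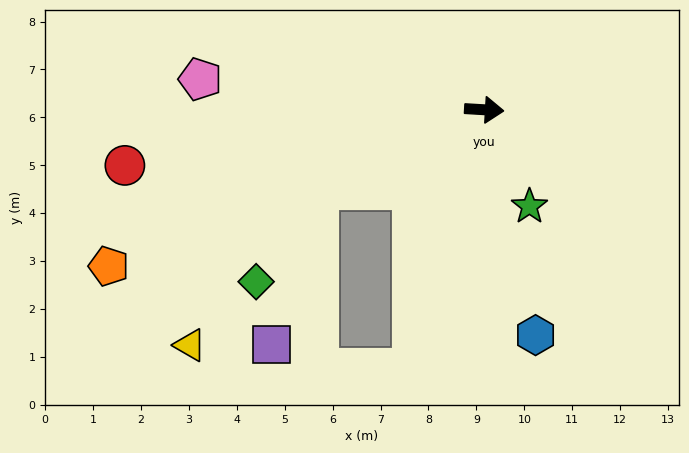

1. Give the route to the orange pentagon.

turn right 154°, forward 8.5 m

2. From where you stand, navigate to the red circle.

turn right 168°, forward 7.6 m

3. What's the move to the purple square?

blocked — turn right 151°, forward 3.8 m, then turn left 47°, forward 3.4 m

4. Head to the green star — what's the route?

turn right 62°, forward 2.2 m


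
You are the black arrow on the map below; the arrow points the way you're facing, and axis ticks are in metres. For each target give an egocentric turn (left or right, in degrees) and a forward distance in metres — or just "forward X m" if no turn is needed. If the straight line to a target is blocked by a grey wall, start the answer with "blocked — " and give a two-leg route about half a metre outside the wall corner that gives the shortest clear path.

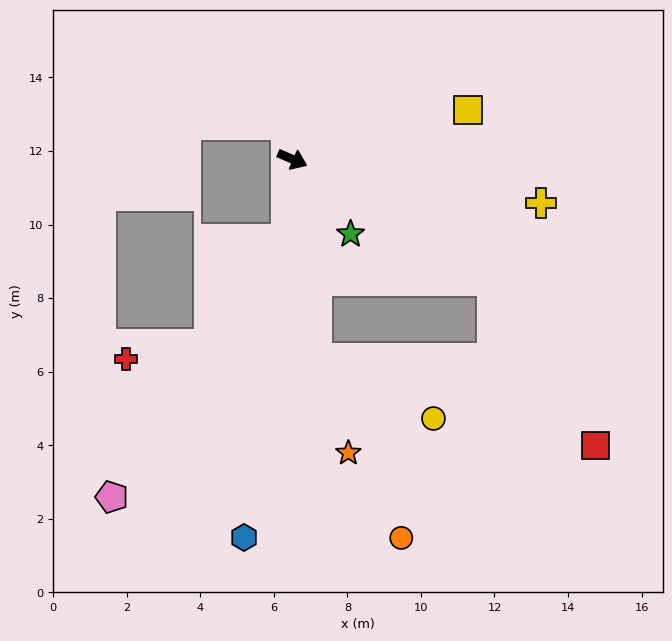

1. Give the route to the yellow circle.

blocked — turn right 60°, forward 5.5 m, then turn left 56°, forward 3.6 m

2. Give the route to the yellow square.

turn left 39°, forward 5.0 m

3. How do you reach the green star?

turn right 29°, forward 2.6 m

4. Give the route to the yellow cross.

turn left 13°, forward 6.9 m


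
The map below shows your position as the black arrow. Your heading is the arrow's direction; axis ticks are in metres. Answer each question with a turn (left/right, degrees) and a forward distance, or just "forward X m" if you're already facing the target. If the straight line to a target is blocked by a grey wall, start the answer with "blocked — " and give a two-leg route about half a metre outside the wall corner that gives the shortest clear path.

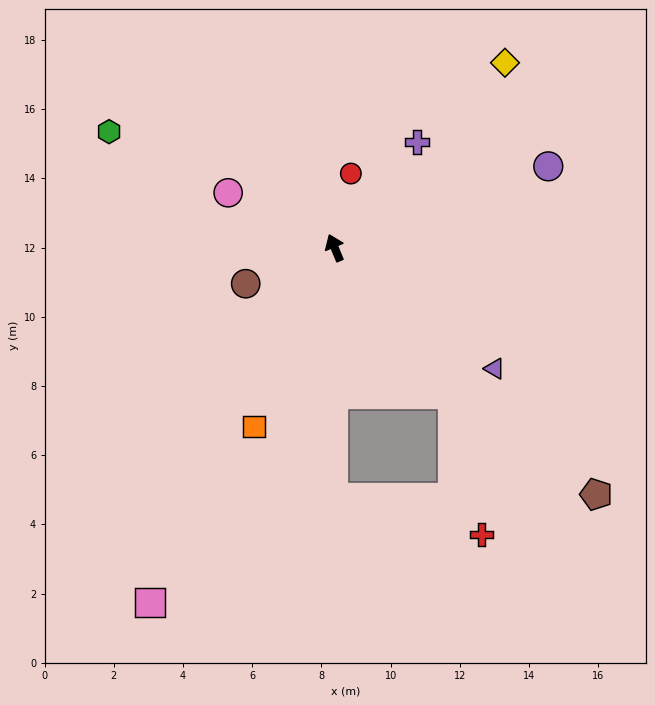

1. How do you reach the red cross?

blocked — turn right 164°, forward 5.4 m, then turn right 27°, forward 4.1 m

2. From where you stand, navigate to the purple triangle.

turn right 150°, forward 5.8 m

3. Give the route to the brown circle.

turn left 90°, forward 2.8 m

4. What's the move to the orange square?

turn left 133°, forward 5.7 m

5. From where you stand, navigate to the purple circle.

turn right 92°, forward 6.6 m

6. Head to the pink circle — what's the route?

turn left 40°, forward 3.5 m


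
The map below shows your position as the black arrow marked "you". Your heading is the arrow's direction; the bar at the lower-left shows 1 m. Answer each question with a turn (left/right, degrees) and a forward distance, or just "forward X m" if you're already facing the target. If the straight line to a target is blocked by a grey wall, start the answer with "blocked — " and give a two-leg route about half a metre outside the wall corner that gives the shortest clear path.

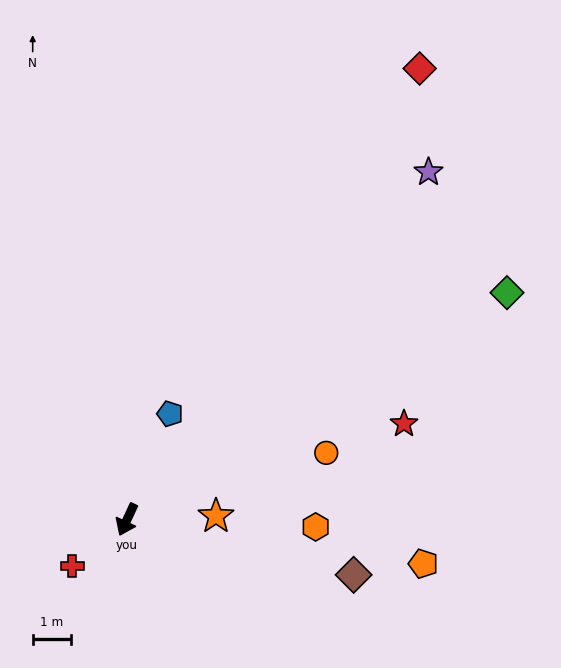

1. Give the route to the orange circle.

turn left 133°, forward 5.5 m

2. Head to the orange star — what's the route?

turn left 117°, forward 2.3 m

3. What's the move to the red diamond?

turn left 172°, forward 13.9 m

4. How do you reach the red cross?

turn right 25°, forward 1.9 m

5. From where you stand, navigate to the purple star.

turn left 164°, forward 11.9 m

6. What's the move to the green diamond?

turn left 146°, forward 11.5 m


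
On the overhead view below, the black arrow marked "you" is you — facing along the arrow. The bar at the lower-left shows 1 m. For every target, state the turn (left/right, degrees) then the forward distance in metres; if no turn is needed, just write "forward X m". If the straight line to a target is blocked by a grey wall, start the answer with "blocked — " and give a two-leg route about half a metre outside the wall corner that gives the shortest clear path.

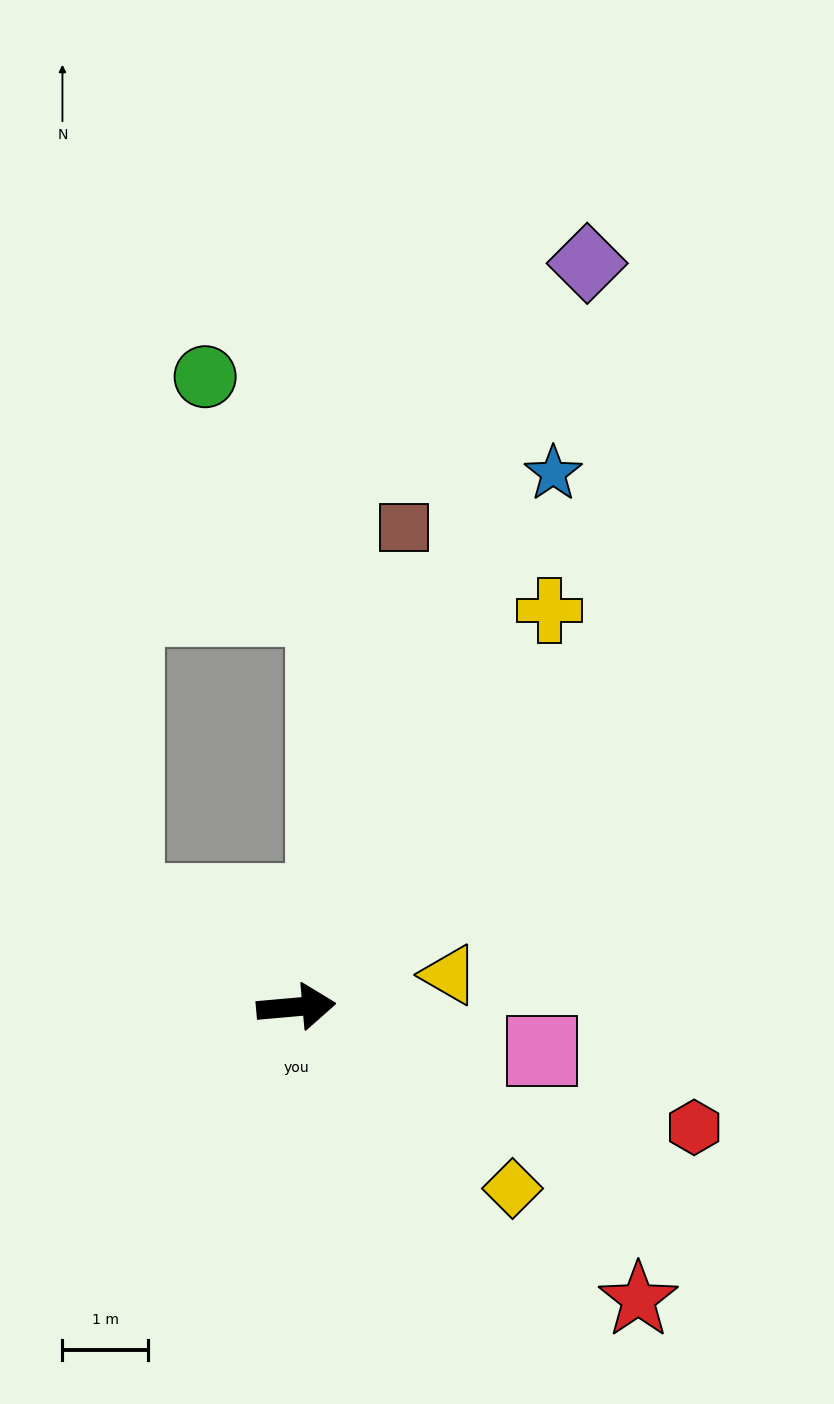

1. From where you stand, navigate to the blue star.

turn left 59°, forward 6.9 m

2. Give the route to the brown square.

turn left 72°, forward 5.8 m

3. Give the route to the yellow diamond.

turn right 45°, forward 3.3 m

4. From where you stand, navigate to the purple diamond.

turn left 64°, forward 9.3 m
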